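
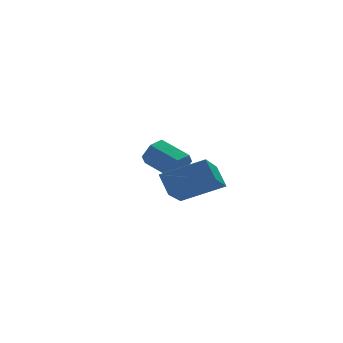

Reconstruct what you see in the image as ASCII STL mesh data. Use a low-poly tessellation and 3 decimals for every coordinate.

solid 
facet normal 0.466 -0.825 -0.321
outer loop
vertex 2.656 2.34 0.436
vertex 2.335 2.374 -0.116
vertex 2.899 2.669 -0.056
endloop
endfacet
facet normal 0.799 0.237 0.553
outer loop
vertex 2.656 2.34 0.436
vertex 2.899 2.669 -0.056
vertex 2.026 3.453 0.869
endloop
endfacet
facet normal 0.799 0.237 0.553
outer loop
vertex 2.026 3.453 0.869
vertex 2.899 2.669 -0.056
vertex 2.269 3.782 0.377
endloop
endfacet
facet normal -0.467 0.824 0.320
outer loop
vertex 2.026 3.453 0.869
vertex 2.269 3.782 0.377
vertex 1.705 3.486 0.316
endloop
endfacet
facet normal 0.466 -0.825 -0.321
outer loop
vertex 2.899 2.669 -0.056
vertex 2.335 2.374 -0.116
vertex 2.578 2.703 -0.609
endloop
endfacet
facet normal 0.729 0.564 -0.388
outer loop
vertex 2.899 2.669 -0.056
vertex 2.578 2.703 -0.609
vertex 2.269 3.782 0.377
endloop
endfacet
facet normal 0.728 0.564 -0.389
outer loop
vertex 2.269 3.782 0.377
vertex 2.578 2.703 -0.609
vertex 1.948 3.815 -0.176
endloop
endfacet
facet normal -0.467 0.824 0.320
outer loop
vertex 2.269 3.782 0.377
vertex 1.948 3.815 -0.176
vertex 1.705 3.486 0.316
endloop
endfacet
facet normal 0.467 -0.824 -0.320
outer loop
vertex 2.578 2.703 -0.609
vertex 2.335 2.374 -0.116
vertex 2.014 2.407 -0.669
endloop
endfacet
facet normal -0.071 0.327 -0.942
outer loop
vertex 2.578 2.703 -0.609
vertex 2.014 2.407 -0.669
vertex 1.948 3.815 -0.176
endloop
endfacet
facet normal -0.071 0.327 -0.942
outer loop
vertex 1.948 3.815 -0.176
vertex 2.014 2.407 -0.669
vertex 1.384 3.52 -0.236
endloop
endfacet
facet normal -0.466 0.825 0.321
outer loop
vertex 1.948 3.815 -0.176
vertex 1.384 3.52 -0.236
vertex 1.705 3.486 0.316
endloop
endfacet
facet normal 0.467 -0.824 -0.320
outer loop
vertex 2.014 2.407 -0.669
vertex 2.335 2.374 -0.116
vertex 1.771 2.078 -0.177
endloop
endfacet
facet normal -0.799 -0.237 -0.553
outer loop
vertex 2.014 2.407 -0.669
vertex 1.771 2.078 -0.177
vertex 1.384 3.52 -0.236
endloop
endfacet
facet normal -0.799 -0.237 -0.553
outer loop
vertex 1.384 3.52 -0.236
vertex 1.771 2.078 -0.177
vertex 1.141 3.191 0.256
endloop
endfacet
facet normal -0.466 0.825 0.321
outer loop
vertex 1.384 3.52 -0.236
vertex 1.141 3.191 0.256
vertex 1.705 3.486 0.316
endloop
endfacet
facet normal 0.467 -0.824 -0.320
outer loop
vertex 1.771 2.078 -0.177
vertex 2.335 2.374 -0.116
vertex 2.092 2.045 0.376
endloop
endfacet
facet normal -0.728 -0.564 0.389
outer loop
vertex 1.771 2.078 -0.177
vertex 2.092 2.045 0.376
vertex 1.141 3.191 0.256
endloop
endfacet
facet normal -0.729 -0.564 0.388
outer loop
vertex 1.141 3.191 0.256
vertex 2.092 2.045 0.376
vertex 1.462 3.157 0.809
endloop
endfacet
facet normal -0.466 0.825 0.321
outer loop
vertex 1.141 3.191 0.256
vertex 1.462 3.157 0.809
vertex 1.705 3.486 0.316
endloop
endfacet
facet normal 0.466 -0.825 -0.321
outer loop
vertex 2.092 2.045 0.376
vertex 2.335 2.374 -0.116
vertex 2.656 2.34 0.436
endloop
endfacet
facet normal 0.071 -0.327 0.942
outer loop
vertex 2.092 2.045 0.376
vertex 2.656 2.34 0.436
vertex 1.462 3.157 0.809
endloop
endfacet
facet normal 0.071 -0.326 0.943
outer loop
vertex 1.462 3.157 0.809
vertex 2.656 2.34 0.436
vertex 2.026 3.453 0.869
endloop
endfacet
facet normal -0.467 0.824 0.320
outer loop
vertex 1.462 3.157 0.809
vertex 2.026 3.453 0.869
vertex 1.705 3.486 0.316
endloop
endfacet
facet normal -0.491 -0.678 0.546
outer loop
vertex 1.686 -1.467 1.979
vertex 0.182 -0.937 1.284
vertex 1.786 -2.102 1.28
endloop
endfacet
facet normal 0.865 -0.304 0.400
outer loop
vertex 2.798 -0.703 0.156
vertex 1.686 -1.467 1.979
vertex 1.786 -2.102 1.28
endloop
endfacet
facet normal -0.492 -0.679 0.545
outer loop
vertex 1.786 -2.102 1.28
vertex 0.182 -0.937 1.284
vertex 0.281 -1.571 0.584
endloop
endfacet
facet normal 0.105 -0.668 -0.737
outer loop
vertex 0.281 -1.571 0.584
vertex 2.798 -0.703 0.156
vertex 1.786 -2.102 1.28
endloop
endfacet
facet normal -0.105 0.668 0.737
outer loop
vertex 1.686 -1.467 1.979
vertex 1.194 0.462 0.16
vertex 0.182 -0.937 1.284
endloop
endfacet
facet normal 0.864 -0.306 0.399
outer loop
vertex 2.699 -0.069 0.856
vertex 1.686 -1.467 1.979
vertex 2.798 -0.703 0.156
endloop
endfacet
facet normal -0.105 0.668 0.737
outer loop
vertex 2.699 -0.069 0.856
vertex 1.194 0.462 0.16
vertex 1.686 -1.467 1.979
endloop
endfacet
facet normal -0.865 0.305 -0.399
outer loop
vertex 0.182 -0.937 1.284
vertex 1.194 0.462 0.16
vertex 0.281 -1.571 0.584
endloop
endfacet
facet normal 0.105 -0.668 -0.737
outer loop
vertex 1.294 -0.173 -0.539
vertex 2.798 -0.703 0.156
vertex 0.281 -1.571 0.584
endloop
endfacet
facet normal -0.864 0.305 -0.400
outer loop
vertex 0.281 -1.571 0.584
vertex 1.194 0.462 0.16
vertex 1.294 -0.173 -0.539
endloop
endfacet
facet normal 0.491 0.679 -0.545
outer loop
vertex 1.294 -0.173 -0.539
vertex 2.699 -0.069 0.856
vertex 2.798 -0.703 0.156
endloop
endfacet
facet normal 0.492 0.678 -0.546
outer loop
vertex 1.194 0.462 0.16
vertex 2.699 -0.069 0.856
vertex 1.294 -0.173 -0.539
endloop
endfacet

endsolid


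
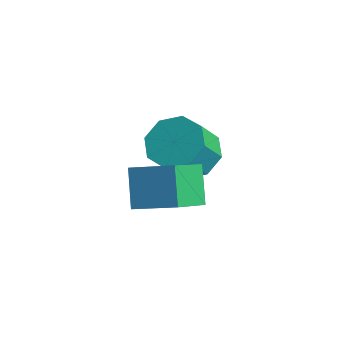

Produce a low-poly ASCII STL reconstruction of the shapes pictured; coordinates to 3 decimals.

solid 
facet normal -0.500 0.379 0.779
outer loop
vertex 0.66 -1.435 0.534
vertex 0.357 -0.117 -0.302
vertex -0.557 -2.027 0.041
endloop
endfacet
facet normal 0.190 -0.829 0.526
outer loop
vertex 0.123 -2.543 -1.018
vertex 0.66 -1.435 0.534
vertex -0.557 -2.027 0.041
endloop
endfacet
facet normal -0.499 0.379 0.779
outer loop
vertex -0.557 -2.027 0.041
vertex 0.357 -0.117 -0.302
vertex -0.86 -0.709 -0.794
endloop
endfacet
facet normal -0.845 -0.411 -0.342
outer loop
vertex -0.86 -0.709 -0.794
vertex 0.123 -2.543 -1.018
vertex -0.557 -2.027 0.041
endloop
endfacet
facet normal 0.845 0.411 0.342
outer loop
vertex 0.66 -1.435 0.534
vertex 1.037 -0.633 -1.361
vertex 0.357 -0.117 -0.302
endloop
endfacet
facet normal 0.191 -0.829 0.526
outer loop
vertex 1.34 -1.951 -0.526
vertex 0.66 -1.435 0.534
vertex 0.123 -2.543 -1.018
endloop
endfacet
facet normal 0.845 0.411 0.342
outer loop
vertex 1.34 -1.951 -0.526
vertex 1.037 -0.633 -1.361
vertex 0.66 -1.435 0.534
endloop
endfacet
facet normal -0.190 0.829 -0.526
outer loop
vertex 0.357 -0.117 -0.302
vertex 1.037 -0.633 -1.361
vertex -0.86 -0.709 -0.794
endloop
endfacet
facet normal -0.845 -0.411 -0.342
outer loop
vertex -0.18 -1.225 -1.854
vertex 0.123 -2.543 -1.018
vertex -0.86 -0.709 -0.794
endloop
endfacet
facet normal -0.190 0.829 -0.526
outer loop
vertex -0.86 -0.709 -0.794
vertex 1.037 -0.633 -1.361
vertex -0.18 -1.225 -1.854
endloop
endfacet
facet normal 0.499 -0.379 -0.779
outer loop
vertex -0.18 -1.225 -1.854
vertex 1.34 -1.951 -0.526
vertex 0.123 -2.543 -1.018
endloop
endfacet
facet normal 0.500 -0.379 -0.779
outer loop
vertex 1.037 -0.633 -1.361
vertex 1.34 -1.951 -0.526
vertex -0.18 -1.225 -1.854
endloop
endfacet
facet normal -0.135 0.626 -0.768
outer loop
vertex -0.819 1.235 -2.186
vertex -1.695 1.449 -1.857
vertex -0.814 1.805 -1.722
endloop
endfacet
facet normal 0.991 0.080 -0.110
outer loop
vertex -0.819 1.235 -2.186
vertex -0.814 1.805 -1.722
vertex -0.629 0.358 -1.112
endloop
endfacet
facet normal 0.991 0.081 -0.109
outer loop
vertex -0.629 0.358 -1.112
vertex -0.814 1.805 -1.722
vertex -0.624 0.927 -0.648
endloop
endfacet
facet normal 0.136 -0.627 0.767
outer loop
vertex -0.629 0.358 -1.112
vertex -0.624 0.927 -0.648
vertex -1.505 0.571 -0.783
endloop
endfacet
facet normal -0.136 0.627 -0.767
outer loop
vertex -0.814 1.805 -1.722
vertex -1.695 1.449 -1.857
vertex -1.325 2.166 -1.337
endloop
endfacet
facet normal 0.706 0.605 0.370
outer loop
vertex -0.814 1.805 -1.722
vertex -1.325 2.166 -1.337
vertex -0.624 0.927 -0.648
endloop
endfacet
facet normal 0.706 0.605 0.370
outer loop
vertex -0.624 0.927 -0.648
vertex -1.325 2.166 -1.337
vertex -1.135 1.288 -0.263
endloop
endfacet
facet normal 0.136 -0.627 0.767
outer loop
vertex -0.624 0.927 -0.648
vertex -1.135 1.288 -0.263
vertex -1.505 0.571 -0.783
endloop
endfacet
facet normal -0.136 0.627 -0.767
outer loop
vertex -1.325 2.166 -1.337
vertex -1.695 1.449 -1.857
vertex -2.053 2.107 -1.256
endloop
endfacet
facet normal 0.008 0.775 0.632
outer loop
vertex -1.325 2.166 -1.337
vertex -2.053 2.107 -1.256
vertex -1.135 1.288 -0.263
endloop
endfacet
facet normal 0.008 0.775 0.632
outer loop
vertex -1.135 1.288 -0.263
vertex -2.053 2.107 -1.256
vertex -1.863 1.229 -0.182
endloop
endfacet
facet normal 0.136 -0.627 0.767
outer loop
vertex -1.135 1.288 -0.263
vertex -1.863 1.229 -0.182
vertex -1.505 0.571 -0.783
endloop
endfacet
facet normal -0.136 0.627 -0.767
outer loop
vertex -2.053 2.107 -1.256
vertex -1.695 1.449 -1.857
vertex -2.571 1.662 -1.528
endloop
endfacet
facet normal -0.696 0.490 0.524
outer loop
vertex -2.053 2.107 -1.256
vertex -2.571 1.662 -1.528
vertex -1.863 1.229 -0.182
endloop
endfacet
facet normal -0.696 0.491 0.524
outer loop
vertex -1.863 1.229 -0.182
vertex -2.571 1.662 -1.528
vertex -2.381 0.785 -0.454
endloop
endfacet
facet normal 0.135 -0.627 0.767
outer loop
vertex -1.863 1.229 -0.182
vertex -2.381 0.785 -0.454
vertex -1.505 0.571 -0.783
endloop
endfacet
facet normal -0.136 0.627 -0.767
outer loop
vertex -2.571 1.662 -1.528
vertex -1.695 1.449 -1.857
vertex -2.576 1.093 -1.992
endloop
endfacet
facet normal -0.991 -0.081 0.109
outer loop
vertex -2.571 1.662 -1.528
vertex -2.576 1.093 -1.992
vertex -2.381 0.785 -0.454
endloop
endfacet
facet normal -0.991 -0.080 0.110
outer loop
vertex -2.381 0.785 -0.454
vertex -2.576 1.093 -1.992
vertex -2.386 0.215 -0.918
endloop
endfacet
facet normal 0.135 -0.626 0.768
outer loop
vertex -2.381 0.785 -0.454
vertex -2.386 0.215 -0.918
vertex -1.505 0.571 -0.783
endloop
endfacet
facet normal -0.136 0.627 -0.767
outer loop
vertex -2.576 1.093 -1.992
vertex -1.695 1.449 -1.857
vertex -2.065 0.732 -2.377
endloop
endfacet
facet normal -0.706 -0.605 -0.370
outer loop
vertex -2.576 1.093 -1.992
vertex -2.065 0.732 -2.377
vertex -2.386 0.215 -0.918
endloop
endfacet
facet normal -0.706 -0.605 -0.370
outer loop
vertex -2.386 0.215 -0.918
vertex -2.065 0.732 -2.377
vertex -1.875 -0.146 -1.303
endloop
endfacet
facet normal 0.136 -0.627 0.767
outer loop
vertex -2.386 0.215 -0.918
vertex -1.875 -0.146 -1.303
vertex -1.505 0.571 -0.783
endloop
endfacet
facet normal -0.136 0.627 -0.767
outer loop
vertex -2.065 0.732 -2.377
vertex -1.695 1.449 -1.857
vertex -1.337 0.791 -2.458
endloop
endfacet
facet normal -0.008 -0.775 -0.632
outer loop
vertex -2.065 0.732 -2.377
vertex -1.337 0.791 -2.458
vertex -1.875 -0.146 -1.303
endloop
endfacet
facet normal -0.008 -0.775 -0.632
outer loop
vertex -1.875 -0.146 -1.303
vertex -1.337 0.791 -2.458
vertex -1.147 -0.087 -1.384
endloop
endfacet
facet normal 0.136 -0.627 0.767
outer loop
vertex -1.875 -0.146 -1.303
vertex -1.147 -0.087 -1.384
vertex -1.505 0.571 -0.783
endloop
endfacet
facet normal -0.135 0.627 -0.767
outer loop
vertex -1.337 0.791 -2.458
vertex -1.695 1.449 -1.857
vertex -0.819 1.235 -2.186
endloop
endfacet
facet normal 0.696 -0.491 -0.524
outer loop
vertex -1.337 0.791 -2.458
vertex -0.819 1.235 -2.186
vertex -1.147 -0.087 -1.384
endloop
endfacet
facet normal 0.696 -0.491 -0.524
outer loop
vertex -1.147 -0.087 -1.384
vertex -0.819 1.235 -2.186
vertex -0.629 0.358 -1.112
endloop
endfacet
facet normal 0.136 -0.627 0.767
outer loop
vertex -1.147 -0.087 -1.384
vertex -0.629 0.358 -1.112
vertex -1.505 0.571 -0.783
endloop
endfacet

endsolid


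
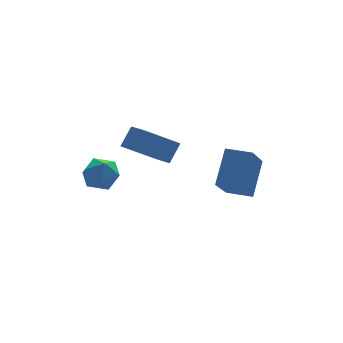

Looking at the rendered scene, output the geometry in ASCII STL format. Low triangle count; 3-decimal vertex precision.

solid 
facet normal -0.244 0.953 0.182
outer loop
vertex -3.628 1.132 2.003
vertex -4.452 0.92 2.008
vertex -4.002 0.897 2.731
endloop
endfacet
facet normal 0.394 0.796 0.459
outer loop
vertex -3.628 1.132 2.003
vertex -4.002 0.897 2.731
vertex -3.22 0.617 2.545
endloop
endfacet
facet normal 0.816 0.573 -0.070
outer loop
vertex -3.628 1.132 2.003
vertex -3.22 0.617 2.545
vertex -3.186 0.467 1.707
endloop
endfacet
facet normal 0.439 0.592 -0.676
outer loop
vertex -3.628 1.132 2.003
vertex -3.186 0.467 1.707
vertex -3.948 0.654 1.376
endloop
endfacet
facet normal -0.216 0.826 -0.520
outer loop
vertex -3.628 1.132 2.003
vertex -3.948 0.654 1.376
vertex -4.452 0.92 2.008
endloop
endfacet
facet normal 0.309 0.253 0.917
outer loop
vertex -3.22 0.617 2.545
vertex -4.002 0.897 2.731
vertex -3.792 0.086 2.884
endloop
endfacet
facet normal -0.724 0.507 0.467
outer loop
vertex -4.002 0.897 2.731
vertex -4.452 0.92 2.008
vertex -4.554 0.273 2.553
endloop
endfacet
facet normal -0.678 0.304 -0.669
outer loop
vertex -4.452 0.92 2.008
vertex -3.948 0.654 1.376
vertex -4.52 0.123 1.715
endloop
endfacet
facet normal 0.382 -0.075 -0.921
outer loop
vertex -3.948 0.654 1.376
vertex -3.186 0.467 1.707
vertex -3.738 -0.157 1.529
endloop
endfacet
facet normal 0.993 -0.106 0.059
outer loop
vertex -3.186 0.467 1.707
vertex -3.22 0.617 2.545
vertex -3.288 -0.18 2.252
endloop
endfacet
facet normal -0.439 -0.592 0.676
outer loop
vertex -4.112 -0.392 2.257
vertex -3.792 0.086 2.884
vertex -4.554 0.273 2.553
endloop
endfacet
facet normal -0.816 -0.573 0.070
outer loop
vertex -4.112 -0.392 2.257
vertex -4.554 0.273 2.553
vertex -4.52 0.123 1.715
endloop
endfacet
facet normal -0.394 -0.796 -0.459
outer loop
vertex -4.112 -0.392 2.257
vertex -4.52 0.123 1.715
vertex -3.738 -0.157 1.529
endloop
endfacet
facet normal 0.244 -0.953 -0.182
outer loop
vertex -4.112 -0.392 2.257
vertex -3.738 -0.157 1.529
vertex -3.288 -0.18 2.252
endloop
endfacet
facet normal 0.216 -0.826 0.520
outer loop
vertex -4.112 -0.392 2.257
vertex -3.288 -0.18 2.252
vertex -3.792 0.086 2.884
endloop
endfacet
facet normal -0.382 0.075 0.921
outer loop
vertex -4.554 0.273 2.553
vertex -3.792 0.086 2.884
vertex -4.002 0.897 2.731
endloop
endfacet
facet normal -0.993 0.106 -0.059
outer loop
vertex -4.52 0.123 1.715
vertex -4.554 0.273 2.553
vertex -4.452 0.92 2.008
endloop
endfacet
facet normal -0.309 -0.253 -0.917
outer loop
vertex -3.738 -0.157 1.529
vertex -4.52 0.123 1.715
vertex -3.948 0.654 1.376
endloop
endfacet
facet normal 0.724 -0.507 -0.467
outer loop
vertex -3.288 -0.18 2.252
vertex -3.738 -0.157 1.529
vertex -3.186 0.467 1.707
endloop
endfacet
facet normal 0.678 -0.304 0.669
outer loop
vertex -3.792 0.086 2.884
vertex -3.288 -0.18 2.252
vertex -3.22 0.617 2.545
endloop
endfacet
facet normal -0.828 0.053 0.558
outer loop
vertex -2.015 0.749 4.034
vertex -2.181 1.77 3.69
vertex -2.581 0.385 3.228
endloop
endfacet
facet normal 0.153 -0.936 0.316
outer loop
vertex -1.099 0.29 2.23
vertex -2.015 0.749 4.034
vertex -2.581 0.385 3.228
endloop
endfacet
facet normal -0.828 0.053 0.558
outer loop
vertex -2.581 0.385 3.228
vertex -2.181 1.77 3.69
vertex -2.747 1.406 2.885
endloop
endfacet
facet normal -0.539 -0.346 -0.768
outer loop
vertex -2.747 1.406 2.885
vertex -1.099 0.29 2.23
vertex -2.581 0.385 3.228
endloop
endfacet
facet normal 0.539 0.346 0.768
outer loop
vertex -2.015 0.749 4.034
vertex -0.699 1.675 2.692
vertex -2.181 1.77 3.69
endloop
endfacet
facet normal 0.153 -0.936 0.316
outer loop
vertex -0.533 0.654 3.035
vertex -2.015 0.749 4.034
vertex -1.099 0.29 2.23
endloop
endfacet
facet normal 0.540 0.346 0.768
outer loop
vertex -0.533 0.654 3.035
vertex -0.699 1.675 2.692
vertex -2.015 0.749 4.034
endloop
endfacet
facet normal -0.153 0.936 -0.316
outer loop
vertex -2.181 1.77 3.69
vertex -0.699 1.675 2.692
vertex -2.747 1.406 2.885
endloop
endfacet
facet normal -0.540 -0.346 -0.767
outer loop
vertex -1.265 1.311 1.886
vertex -1.099 0.29 2.23
vertex -2.747 1.406 2.885
endloop
endfacet
facet normal -0.153 0.936 -0.316
outer loop
vertex -2.747 1.406 2.885
vertex -0.699 1.675 2.692
vertex -1.265 1.311 1.886
endloop
endfacet
facet normal 0.828 -0.053 -0.558
outer loop
vertex -1.265 1.311 1.886
vertex -0.533 0.654 3.035
vertex -1.099 0.29 2.23
endloop
endfacet
facet normal 0.828 -0.053 -0.558
outer loop
vertex -0.699 1.675 2.692
vertex -0.533 0.654 3.035
vertex -1.265 1.311 1.886
endloop
endfacet
facet normal -0.411 -0.517 -0.751
outer loop
vertex 0.075 -4.604 3.455
vertex -0.776 -3.972 3.485
vertex 1.005 -3.283 2.036
endloop
endfacet
facet normal 0.803 -0.596 -0.029
outer loop
vertex 1.716 -2.388 3.335
vertex 0.075 -4.604 3.455
vertex 1.005 -3.283 2.036
endloop
endfacet
facet normal -0.410 -0.518 -0.751
outer loop
vertex 1.005 -3.283 2.036
vertex -0.776 -3.972 3.485
vertex 0.154 -2.652 2.066
endloop
endfacet
facet normal 0.432 0.614 -0.660
outer loop
vertex 0.154 -2.652 2.066
vertex 1.716 -2.388 3.335
vertex 1.005 -3.283 2.036
endloop
endfacet
facet normal -0.433 -0.614 0.660
outer loop
vertex 0.075 -4.604 3.455
vertex -0.065 -3.077 4.784
vertex -0.776 -3.972 3.485
endloop
endfacet
facet normal 0.803 -0.596 -0.028
outer loop
vertex 0.786 -3.708 4.754
vertex 0.075 -4.604 3.455
vertex 1.716 -2.388 3.335
endloop
endfacet
facet normal -0.432 -0.614 0.660
outer loop
vertex 0.786 -3.708 4.754
vertex -0.065 -3.077 4.784
vertex 0.075 -4.604 3.455
endloop
endfacet
facet normal -0.802 0.596 0.029
outer loop
vertex -0.776 -3.972 3.485
vertex -0.065 -3.077 4.784
vertex 0.154 -2.652 2.066
endloop
endfacet
facet normal 0.433 0.614 -0.660
outer loop
vertex 0.865 -1.756 3.365
vertex 1.716 -2.388 3.335
vertex 0.154 -2.652 2.066
endloop
endfacet
facet normal -0.803 0.596 0.028
outer loop
vertex 0.154 -2.652 2.066
vertex -0.065 -3.077 4.784
vertex 0.865 -1.756 3.365
endloop
endfacet
facet normal 0.411 0.518 0.751
outer loop
vertex 0.865 -1.756 3.365
vertex 0.786 -3.708 4.754
vertex 1.716 -2.388 3.335
endloop
endfacet
facet normal 0.410 0.518 0.751
outer loop
vertex -0.065 -3.077 4.784
vertex 0.786 -3.708 4.754
vertex 0.865 -1.756 3.365
endloop
endfacet

endsolid


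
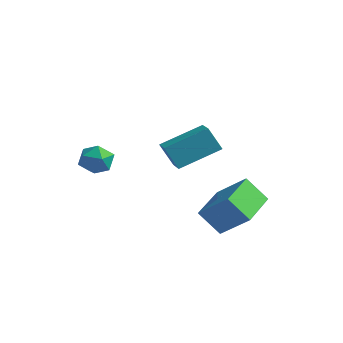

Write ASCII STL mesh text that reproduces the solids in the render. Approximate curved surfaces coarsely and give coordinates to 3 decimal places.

solid 
facet normal -0.414 0.881 -0.227
outer loop
vertex -3.078 1.118 1.204
vertex -3.853 0.775 1.287
vertex -3.47 1.129 1.961
endloop
endfacet
facet normal 0.215 0.972 0.097
outer loop
vertex -3.078 1.118 1.204
vertex -3.47 1.129 1.961
vertex -2.638 0.95 1.914
endloop
endfacet
facet normal 0.712 0.639 -0.290
outer loop
vertex -3.078 1.118 1.204
vertex -2.638 0.95 1.914
vertex -2.508 0.486 1.212
endloop
endfacet
facet normal 0.391 0.342 -0.854
outer loop
vertex -3.078 1.118 1.204
vertex -2.508 0.486 1.212
vertex -3.258 0.378 0.825
endloop
endfacet
facet normal -0.305 0.492 -0.815
outer loop
vertex -3.078 1.118 1.204
vertex -3.258 0.378 0.825
vertex -3.853 0.775 1.287
endloop
endfacet
facet normal 0.182 0.652 0.736
outer loop
vertex -2.638 0.95 1.914
vertex -3.47 1.129 1.961
vertex -3.142 0.502 2.435
endloop
endfacet
facet normal -0.837 0.505 0.210
outer loop
vertex -3.47 1.129 1.961
vertex -3.853 0.775 1.287
vertex -3.892 0.394 2.048
endloop
endfacet
facet normal -0.658 -0.123 -0.743
outer loop
vertex -3.853 0.775 1.287
vertex -3.258 0.378 0.825
vertex -3.762 -0.07 1.346
endloop
endfacet
facet normal 0.468 -0.364 -0.805
outer loop
vertex -3.258 0.378 0.825
vertex -2.508 0.486 1.212
vertex -2.93 -0.249 1.299
endloop
endfacet
facet normal 0.988 0.114 0.108
outer loop
vertex -2.508 0.486 1.212
vertex -2.638 0.95 1.914
vertex -2.547 0.105 1.973
endloop
endfacet
facet normal -0.391 -0.342 0.854
outer loop
vertex -3.322 -0.238 2.056
vertex -3.142 0.502 2.435
vertex -3.892 0.394 2.048
endloop
endfacet
facet normal -0.712 -0.639 0.290
outer loop
vertex -3.322 -0.238 2.056
vertex -3.892 0.394 2.048
vertex -3.762 -0.07 1.346
endloop
endfacet
facet normal -0.215 -0.972 -0.097
outer loop
vertex -3.322 -0.238 2.056
vertex -3.762 -0.07 1.346
vertex -2.93 -0.249 1.299
endloop
endfacet
facet normal 0.414 -0.881 0.227
outer loop
vertex -3.322 -0.238 2.056
vertex -2.93 -0.249 1.299
vertex -2.547 0.105 1.973
endloop
endfacet
facet normal 0.305 -0.492 0.815
outer loop
vertex -3.322 -0.238 2.056
vertex -2.547 0.105 1.973
vertex -3.142 0.502 2.435
endloop
endfacet
facet normal -0.468 0.364 0.805
outer loop
vertex -3.892 0.394 2.048
vertex -3.142 0.502 2.435
vertex -3.47 1.129 1.961
endloop
endfacet
facet normal -0.988 -0.114 -0.108
outer loop
vertex -3.762 -0.07 1.346
vertex -3.892 0.394 2.048
vertex -3.853 0.775 1.287
endloop
endfacet
facet normal -0.182 -0.652 -0.736
outer loop
vertex -2.93 -0.249 1.299
vertex -3.762 -0.07 1.346
vertex -3.258 0.378 0.825
endloop
endfacet
facet normal 0.837 -0.505 -0.210
outer loop
vertex -2.547 0.105 1.973
vertex -2.93 -0.249 1.299
vertex -2.508 0.486 1.212
endloop
endfacet
facet normal 0.658 0.123 0.743
outer loop
vertex -3.142 0.502 2.435
vertex -2.547 0.105 1.973
vertex -2.638 0.95 1.914
endloop
endfacet
facet normal -0.782 0.579 -0.231
outer loop
vertex 0.441 0.287 3.675
vertex 1.363 1.866 4.508
vertex 0.955 0.553 2.601
endloop
endfacet
facet normal -0.459 -0.786 -0.414
outer loop
vertex 1.737 -0.026 2.832
vertex 0.441 0.287 3.675
vertex 0.955 0.553 2.601
endloop
endfacet
facet normal -0.782 0.579 -0.231
outer loop
vertex 0.955 0.553 2.601
vertex 1.363 1.866 4.508
vertex 1.877 2.132 3.434
endloop
endfacet
facet normal 0.422 0.218 -0.880
outer loop
vertex 1.877 2.132 3.434
vertex 1.737 -0.026 2.832
vertex 0.955 0.553 2.601
endloop
endfacet
facet normal -0.422 -0.218 0.880
outer loop
vertex 0.441 0.287 3.675
vertex 2.145 1.287 4.739
vertex 1.363 1.866 4.508
endloop
endfacet
facet normal -0.459 -0.786 -0.414
outer loop
vertex 1.223 -0.292 3.906
vertex 0.441 0.287 3.675
vertex 1.737 -0.026 2.832
endloop
endfacet
facet normal -0.422 -0.218 0.880
outer loop
vertex 1.223 -0.292 3.906
vertex 2.145 1.287 4.739
vertex 0.441 0.287 3.675
endloop
endfacet
facet normal 0.459 0.786 0.414
outer loop
vertex 1.363 1.866 4.508
vertex 2.145 1.287 4.739
vertex 1.877 2.132 3.434
endloop
endfacet
facet normal 0.422 0.218 -0.880
outer loop
vertex 2.659 1.553 3.665
vertex 1.737 -0.026 2.832
vertex 1.877 2.132 3.434
endloop
endfacet
facet normal 0.459 0.786 0.414
outer loop
vertex 1.877 2.132 3.434
vertex 2.145 1.287 4.739
vertex 2.659 1.553 3.665
endloop
endfacet
facet normal 0.782 -0.579 0.231
outer loop
vertex 2.659 1.553 3.665
vertex 1.223 -0.292 3.906
vertex 1.737 -0.026 2.832
endloop
endfacet
facet normal 0.782 -0.579 0.231
outer loop
vertex 2.145 1.287 4.739
vertex 1.223 -0.292 3.906
vertex 2.659 1.553 3.665
endloop
endfacet
facet normal -0.744 -0.162 -0.649
outer loop
vertex 0.856 2.205 -0.857
vertex 0.215 4.202 -0.62
vertex 1.714 2.609 -1.941
endloop
endfacet
facet normal 0.303 -0.946 -0.112
outer loop
vertex 3.045 2.898 -0.78
vertex 0.856 2.205 -0.857
vertex 1.714 2.609 -1.941
endloop
endfacet
facet normal -0.744 -0.162 -0.649
outer loop
vertex 1.714 2.609 -1.941
vertex 0.215 4.202 -0.62
vertex 1.073 4.605 -1.704
endloop
endfacet
facet normal 0.596 0.281 -0.753
outer loop
vertex 1.073 4.605 -1.704
vertex 3.045 2.898 -0.78
vertex 1.714 2.609 -1.941
endloop
endfacet
facet normal -0.596 -0.281 0.753
outer loop
vertex 0.856 2.205 -0.857
vertex 1.546 4.491 0.541
vertex 0.215 4.202 -0.62
endloop
endfacet
facet normal 0.303 -0.946 -0.112
outer loop
vertex 2.187 2.495 0.304
vertex 0.856 2.205 -0.857
vertex 3.045 2.898 -0.78
endloop
endfacet
facet normal -0.595 -0.281 0.753
outer loop
vertex 2.187 2.495 0.304
vertex 1.546 4.491 0.541
vertex 0.856 2.205 -0.857
endloop
endfacet
facet normal -0.303 0.946 0.112
outer loop
vertex 0.215 4.202 -0.62
vertex 1.546 4.491 0.541
vertex 1.073 4.605 -1.704
endloop
endfacet
facet normal 0.596 0.280 -0.753
outer loop
vertex 2.404 4.895 -0.543
vertex 3.045 2.898 -0.78
vertex 1.073 4.605 -1.704
endloop
endfacet
facet normal -0.304 0.946 0.112
outer loop
vertex 1.073 4.605 -1.704
vertex 1.546 4.491 0.541
vertex 2.404 4.895 -0.543
endloop
endfacet
facet normal 0.744 0.162 0.649
outer loop
vertex 2.404 4.895 -0.543
vertex 2.187 2.495 0.304
vertex 3.045 2.898 -0.78
endloop
endfacet
facet normal 0.744 0.162 0.649
outer loop
vertex 1.546 4.491 0.541
vertex 2.187 2.495 0.304
vertex 2.404 4.895 -0.543
endloop
endfacet

endsolid


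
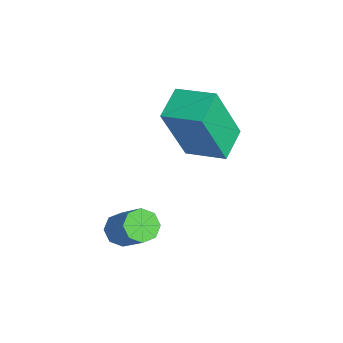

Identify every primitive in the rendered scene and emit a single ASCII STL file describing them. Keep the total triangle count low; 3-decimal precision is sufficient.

solid 
facet normal -0.702 -0.680 -0.211
outer loop
vertex -2.727 0.763 1.045
vertex -3.477 1.437 1.37
vertex -2.88 1.513 -0.867
endloop
endfacet
facet normal 0.708 -0.636 -0.306
outer loop
vertex -2.023 2.343 -0.61
vertex -2.727 0.763 1.045
vertex -2.88 1.513 -0.867
endloop
endfacet
facet normal -0.703 -0.679 -0.211
outer loop
vertex -2.88 1.513 -0.867
vertex -3.477 1.437 1.37
vertex -3.63 2.188 -0.542
endloop
endfacet
facet normal -0.074 0.364 -0.928
outer loop
vertex -3.63 2.188 -0.542
vertex -2.023 2.343 -0.61
vertex -2.88 1.513 -0.867
endloop
endfacet
facet normal 0.075 -0.364 0.928
outer loop
vertex -2.727 0.763 1.045
vertex -2.62 2.267 1.627
vertex -3.477 1.437 1.37
endloop
endfacet
facet normal 0.708 -0.637 -0.307
outer loop
vertex -1.87 1.592 1.302
vertex -2.727 0.763 1.045
vertex -2.023 2.343 -0.61
endloop
endfacet
facet normal 0.074 -0.364 0.928
outer loop
vertex -1.87 1.592 1.302
vertex -2.62 2.267 1.627
vertex -2.727 0.763 1.045
endloop
endfacet
facet normal -0.708 0.636 0.307
outer loop
vertex -3.477 1.437 1.37
vertex -2.62 2.267 1.627
vertex -3.63 2.188 -0.542
endloop
endfacet
facet normal -0.074 0.365 -0.928
outer loop
vertex -2.773 3.017 -0.285
vertex -2.023 2.343 -0.61
vertex -3.63 2.188 -0.542
endloop
endfacet
facet normal -0.708 0.637 0.306
outer loop
vertex -3.63 2.188 -0.542
vertex -2.62 2.267 1.627
vertex -2.773 3.017 -0.285
endloop
endfacet
facet normal 0.702 0.680 0.211
outer loop
vertex -2.773 3.017 -0.285
vertex -1.87 1.592 1.302
vertex -2.023 2.343 -0.61
endloop
endfacet
facet normal 0.703 0.680 0.210
outer loop
vertex -2.62 2.267 1.627
vertex -1.87 1.592 1.302
vertex -2.773 3.017 -0.285
endloop
endfacet
facet normal -0.677 -0.189 -0.711
outer loop
vertex -0.748 -0.92 -2.135
vertex -1.123 -0.814 -1.806
vertex -0.848 -0.543 -2.14
endloop
endfacet
facet normal 0.691 0.174 -0.702
outer loop
vertex -0.748 -0.92 -2.135
vertex -0.848 -0.543 -2.14
vertex 0.138 -0.672 -1.202
endloop
endfacet
facet normal 0.691 0.174 -0.702
outer loop
vertex 0.138 -0.672 -1.202
vertex -0.848 -0.543 -2.14
vertex 0.038 -0.295 -1.207
endloop
endfacet
facet normal 0.676 0.189 0.712
outer loop
vertex 0.138 -0.672 -1.202
vertex 0.038 -0.295 -1.207
vertex -0.237 -0.566 -0.874
endloop
endfacet
facet normal -0.677 -0.190 -0.711
outer loop
vertex -0.848 -0.543 -2.14
vertex -1.123 -0.814 -1.806
vertex -1.11 -0.324 -1.949
endloop
endfacet
facet normal 0.306 0.807 -0.505
outer loop
vertex -0.848 -0.543 -2.14
vertex -1.11 -0.324 -1.949
vertex 0.038 -0.295 -1.207
endloop
endfacet
facet normal 0.306 0.807 -0.505
outer loop
vertex 0.038 -0.295 -1.207
vertex -1.11 -0.324 -1.949
vertex -0.223 -0.077 -1.017
endloop
endfacet
facet normal 0.676 0.189 0.712
outer loop
vertex 0.038 -0.295 -1.207
vertex -0.223 -0.077 -1.017
vertex -0.237 -0.566 -0.874
endloop
endfacet
facet normal -0.676 -0.190 -0.712
outer loop
vertex -1.11 -0.324 -1.949
vertex -1.123 -0.814 -1.806
vertex -1.379 -0.393 -1.675
endloop
endfacet
facet normal -0.258 0.966 -0.010
outer loop
vertex -1.11 -0.324 -1.949
vertex -1.379 -0.393 -1.675
vertex -0.223 -0.077 -1.017
endloop
endfacet
facet normal -0.257 0.966 -0.013
outer loop
vertex -0.223 -0.077 -1.017
vertex -1.379 -0.393 -1.675
vertex -0.493 -0.145 -0.743
endloop
endfacet
facet normal 0.676 0.189 0.713
outer loop
vertex -0.223 -0.077 -1.017
vertex -0.493 -0.145 -0.743
vertex -0.237 -0.566 -0.874
endloop
endfacet
facet normal -0.676 -0.190 -0.712
outer loop
vertex -1.379 -0.393 -1.675
vertex -1.123 -0.814 -1.806
vertex -1.498 -0.708 -1.478
endloop
endfacet
facet normal -0.670 0.559 0.488
outer loop
vertex -1.379 -0.393 -1.675
vertex -1.498 -0.708 -1.478
vertex -0.493 -0.145 -0.743
endloop
endfacet
facet normal -0.670 0.560 0.488
outer loop
vertex -0.493 -0.145 -0.743
vertex -1.498 -0.708 -1.478
vertex -0.612 -0.46 -0.545
endloop
endfacet
facet normal 0.677 0.191 0.711
outer loop
vertex -0.493 -0.145 -0.743
vertex -0.612 -0.46 -0.545
vertex -0.237 -0.566 -0.874
endloop
endfacet
facet normal -0.676 -0.189 -0.712
outer loop
vertex -1.498 -0.708 -1.478
vertex -1.123 -0.814 -1.806
vertex -1.398 -1.085 -1.473
endloop
endfacet
facet normal -0.691 -0.174 0.702
outer loop
vertex -1.498 -0.708 -1.478
vertex -1.398 -1.085 -1.473
vertex -0.612 -0.46 -0.545
endloop
endfacet
facet normal -0.691 -0.174 0.702
outer loop
vertex -0.612 -0.46 -0.545
vertex -1.398 -1.085 -1.473
vertex -0.512 -0.837 -0.54
endloop
endfacet
facet normal 0.677 0.189 0.711
outer loop
vertex -0.612 -0.46 -0.545
vertex -0.512 -0.837 -0.54
vertex -0.237 -0.566 -0.874
endloop
endfacet
facet normal -0.676 -0.189 -0.712
outer loop
vertex -1.398 -1.085 -1.473
vertex -1.123 -0.814 -1.806
vertex -1.137 -1.303 -1.663
endloop
endfacet
facet normal -0.306 -0.807 0.505
outer loop
vertex -1.398 -1.085 -1.473
vertex -1.137 -1.303 -1.663
vertex -0.512 -0.837 -0.54
endloop
endfacet
facet normal -0.306 -0.807 0.505
outer loop
vertex -0.512 -0.837 -0.54
vertex -1.137 -1.303 -1.663
vertex -0.25 -1.056 -0.731
endloop
endfacet
facet normal 0.677 0.190 0.711
outer loop
vertex -0.512 -0.837 -0.54
vertex -0.25 -1.056 -0.731
vertex -0.237 -0.566 -0.874
endloop
endfacet
facet normal -0.676 -0.189 -0.713
outer loop
vertex -1.137 -1.303 -1.663
vertex -1.123 -0.814 -1.806
vertex -0.867 -1.235 -1.937
endloop
endfacet
facet normal 0.256 -0.967 0.012
outer loop
vertex -1.137 -1.303 -1.663
vertex -0.867 -1.235 -1.937
vertex -0.25 -1.056 -0.731
endloop
endfacet
facet normal 0.259 -0.966 0.011
outer loop
vertex -0.25 -1.056 -0.731
vertex -0.867 -1.235 -1.937
vertex 0.019 -0.987 -1.005
endloop
endfacet
facet normal 0.676 0.190 0.712
outer loop
vertex -0.25 -1.056 -0.731
vertex 0.019 -0.987 -1.005
vertex -0.237 -0.566 -0.874
endloop
endfacet
facet normal -0.677 -0.191 -0.711
outer loop
vertex -0.867 -1.235 -1.937
vertex -1.123 -0.814 -1.806
vertex -0.748 -0.92 -2.135
endloop
endfacet
facet normal 0.670 -0.560 -0.488
outer loop
vertex -0.867 -1.235 -1.937
vertex -0.748 -0.92 -2.135
vertex 0.019 -0.987 -1.005
endloop
endfacet
facet normal 0.670 -0.559 -0.488
outer loop
vertex 0.019 -0.987 -1.005
vertex -0.748 -0.92 -2.135
vertex 0.138 -0.672 -1.202
endloop
endfacet
facet normal 0.676 0.190 0.712
outer loop
vertex 0.019 -0.987 -1.005
vertex 0.138 -0.672 -1.202
vertex -0.237 -0.566 -0.874
endloop
endfacet

endsolid


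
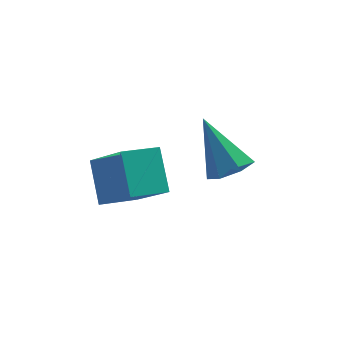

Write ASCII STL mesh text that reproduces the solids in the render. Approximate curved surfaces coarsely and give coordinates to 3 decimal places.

solid 
facet normal 0.337 -0.522 -0.784
outer loop
vertex 1.846 3.257 -0.474
vertex 1.218 2.847 -0.471
vertex 1.356 3.486 -0.837
endloop
endfacet
facet normal 0.420 0.907 0.006
outer loop
vertex 1.846 3.257 -0.474
vertex 1.356 3.486 -0.837
vertex 0.582 3.833 1.011
endloop
endfacet
facet normal 0.337 -0.522 -0.784
outer loop
vertex 1.356 3.486 -0.837
vertex 1.218 2.847 -0.471
vertex 0.763 3.234 -0.924
endloop
endfacet
facet normal -0.334 0.891 -0.307
outer loop
vertex 1.356 3.486 -0.837
vertex 0.763 3.234 -0.924
vertex 0.582 3.833 1.011
endloop
endfacet
facet normal 0.336 -0.522 -0.784
outer loop
vertex 0.763 3.234 -0.924
vertex 1.218 2.847 -0.471
vertex 0.512 2.69 -0.669
endloop
endfacet
facet normal -0.922 0.336 -0.190
outer loop
vertex 0.763 3.234 -0.924
vertex 0.512 2.69 -0.669
vertex 0.582 3.833 1.011
endloop
endfacet
facet normal 0.336 -0.522 -0.784
outer loop
vertex 0.512 2.69 -0.669
vertex 1.218 2.847 -0.471
vertex 0.793 2.264 -0.265
endloop
endfacet
facet normal -0.901 -0.340 0.269
outer loop
vertex 0.512 2.69 -0.669
vertex 0.793 2.264 -0.265
vertex 0.582 3.833 1.011
endloop
endfacet
facet normal 0.336 -0.522 -0.784
outer loop
vertex 0.793 2.264 -0.265
vertex 1.218 2.847 -0.471
vertex 1.394 2.277 -0.016
endloop
endfacet
facet normal -0.286 -0.627 0.724
outer loop
vertex 0.793 2.264 -0.265
vertex 1.394 2.277 -0.016
vertex 0.582 3.833 1.011
endloop
endfacet
facet normal 0.337 -0.522 -0.784
outer loop
vertex 1.394 2.277 -0.016
vertex 1.218 2.847 -0.471
vertex 1.862 2.719 -0.109
endloop
endfacet
facet normal 0.459 -0.310 0.833
outer loop
vertex 1.394 2.277 -0.016
vertex 1.862 2.719 -0.109
vertex 0.582 3.833 1.011
endloop
endfacet
facet normal 0.337 -0.522 -0.784
outer loop
vertex 1.862 2.719 -0.109
vertex 1.218 2.847 -0.471
vertex 1.846 3.257 -0.474
endloop
endfacet
facet normal 0.773 0.372 0.514
outer loop
vertex 1.862 2.719 -0.109
vertex 1.846 3.257 -0.474
vertex 0.582 3.833 1.011
endloop
endfacet
facet normal -0.919 -0.298 0.259
outer loop
vertex -1.895 0.683 0.942
vertex -1.987 1.777 1.874
vertex -2.627 1.769 -0.406
endloop
endfacet
facet normal 0.064 -0.760 -0.647
outer loop
vertex -1.533 2.123 -0.714
vertex -1.895 0.683 0.942
vertex -2.627 1.769 -0.406
endloop
endfacet
facet normal -0.919 -0.297 0.259
outer loop
vertex -2.627 1.769 -0.406
vertex -1.987 1.777 1.874
vertex -2.718 2.864 0.526
endloop
endfacet
facet normal -0.389 0.578 -0.717
outer loop
vertex -2.718 2.864 0.526
vertex -1.533 2.123 -0.714
vertex -2.627 1.769 -0.406
endloop
endfacet
facet normal 0.389 -0.578 0.717
outer loop
vertex -1.895 0.683 0.942
vertex -0.893 2.131 1.566
vertex -1.987 1.777 1.874
endloop
endfacet
facet normal 0.063 -0.760 -0.647
outer loop
vertex -0.802 1.036 0.634
vertex -1.895 0.683 0.942
vertex -1.533 2.123 -0.714
endloop
endfacet
facet normal 0.389 -0.578 0.717
outer loop
vertex -0.802 1.036 0.634
vertex -0.893 2.131 1.566
vertex -1.895 0.683 0.942
endloop
endfacet
facet normal -0.064 0.760 0.647
outer loop
vertex -1.987 1.777 1.874
vertex -0.893 2.131 1.566
vertex -2.718 2.864 0.526
endloop
endfacet
facet normal -0.389 0.578 -0.717
outer loop
vertex -1.625 3.217 0.218
vertex -1.533 2.123 -0.714
vertex -2.718 2.864 0.526
endloop
endfacet
facet normal -0.063 0.760 0.647
outer loop
vertex -2.718 2.864 0.526
vertex -0.893 2.131 1.566
vertex -1.625 3.217 0.218
endloop
endfacet
facet normal 0.919 0.298 -0.258
outer loop
vertex -1.625 3.217 0.218
vertex -0.802 1.036 0.634
vertex -1.533 2.123 -0.714
endloop
endfacet
facet normal 0.919 0.297 -0.260
outer loop
vertex -0.893 2.131 1.566
vertex -0.802 1.036 0.634
vertex -1.625 3.217 0.218
endloop
endfacet

endsolid


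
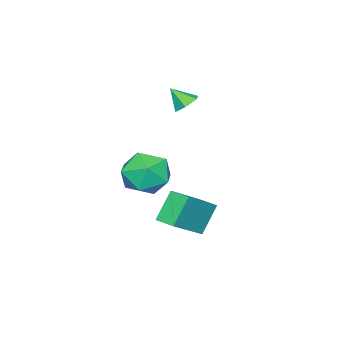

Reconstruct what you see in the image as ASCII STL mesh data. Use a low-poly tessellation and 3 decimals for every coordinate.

solid 
facet normal -0.574 0.066 0.816
outer loop
vertex -0.323 -1.054 -2.279
vertex -0.2 -0.092 -2.27
vertex -2.038 -0.823 -3.504
endloop
endfacet
facet normal -0.127 -0.992 -0.009
outer loop
vertex -1.12 -0.928 -4.81
vertex -0.323 -1.054 -2.279
vertex -2.038 -0.823 -3.504
endloop
endfacet
facet normal -0.574 0.066 0.816
outer loop
vertex -2.038 -0.823 -3.504
vertex -0.2 -0.092 -2.27
vertex -1.915 0.139 -3.495
endloop
endfacet
facet normal -0.809 0.109 -0.577
outer loop
vertex -1.915 0.139 -3.495
vertex -1.12 -0.928 -4.81
vertex -2.038 -0.823 -3.504
endloop
endfacet
facet normal 0.809 -0.109 0.577
outer loop
vertex -0.323 -1.054 -2.279
vertex 0.718 -0.197 -3.576
vertex -0.2 -0.092 -2.27
endloop
endfacet
facet normal -0.127 -0.992 -0.009
outer loop
vertex 0.595 -1.159 -3.585
vertex -0.323 -1.054 -2.279
vertex -1.12 -0.928 -4.81
endloop
endfacet
facet normal 0.809 -0.109 0.577
outer loop
vertex 0.595 -1.159 -3.585
vertex 0.718 -0.197 -3.576
vertex -0.323 -1.054 -2.279
endloop
endfacet
facet normal 0.127 0.992 0.009
outer loop
vertex -0.2 -0.092 -2.27
vertex 0.718 -0.197 -3.576
vertex -1.915 0.139 -3.495
endloop
endfacet
facet normal -0.809 0.109 -0.577
outer loop
vertex -0.997 0.034 -4.801
vertex -1.12 -0.928 -4.81
vertex -1.915 0.139 -3.495
endloop
endfacet
facet normal 0.127 0.992 0.009
outer loop
vertex -1.915 0.139 -3.495
vertex 0.718 -0.197 -3.576
vertex -0.997 0.034 -4.801
endloop
endfacet
facet normal 0.574 -0.066 -0.816
outer loop
vertex -0.997 0.034 -4.801
vertex 0.595 -1.159 -3.585
vertex -1.12 -0.928 -4.81
endloop
endfacet
facet normal 0.574 -0.066 -0.816
outer loop
vertex 0.718 -0.197 -3.576
vertex 0.595 -1.159 -3.585
vertex -0.997 0.034 -4.801
endloop
endfacet
facet normal -0.186 0.643 -0.743
outer loop
vertex -2.607 -2.431 0.954
vertex -3.17 -2.253 1.249
vertex -2.61 -1.932 1.387
endloop
endfacet
facet normal 0.955 -0.191 0.226
outer loop
vertex -2.607 -2.431 0.954
vertex -2.61 -1.932 1.387
vertex -2.97 -2.947 2.051
endloop
endfacet
facet normal -0.185 0.643 -0.744
outer loop
vertex -2.61 -1.932 1.387
vertex -3.17 -2.253 1.249
vertex -3.173 -1.754 1.681
endloop
endfacet
facet normal 0.517 0.333 0.789
outer loop
vertex -2.61 -1.932 1.387
vertex -3.173 -1.754 1.681
vertex -2.97 -2.947 2.051
endloop
endfacet
facet normal -0.185 0.643 -0.744
outer loop
vertex -3.173 -1.754 1.681
vertex -3.17 -2.253 1.249
vertex -3.733 -2.075 1.543
endloop
endfacet
facet normal -0.352 0.222 0.909
outer loop
vertex -3.173 -1.754 1.681
vertex -3.733 -2.075 1.543
vertex -2.97 -2.947 2.051
endloop
endfacet
facet normal -0.185 0.643 -0.744
outer loop
vertex -3.733 -2.075 1.543
vertex -3.17 -2.253 1.249
vertex -3.73 -2.574 1.111
endloop
endfacet
facet normal -0.782 -0.411 0.469
outer loop
vertex -3.733 -2.075 1.543
vertex -3.73 -2.574 1.111
vertex -2.97 -2.947 2.051
endloop
endfacet
facet normal -0.186 0.643 -0.743
outer loop
vertex -3.73 -2.574 1.111
vertex -3.17 -2.253 1.249
vertex -3.167 -2.752 0.816
endloop
endfacet
facet normal -0.344 -0.934 -0.093
outer loop
vertex -3.73 -2.574 1.111
vertex -3.167 -2.752 0.816
vertex -2.97 -2.947 2.051
endloop
endfacet
facet normal -0.186 0.643 -0.743
outer loop
vertex -3.167 -2.752 0.816
vertex -3.17 -2.253 1.249
vertex -2.607 -2.431 0.954
endloop
endfacet
facet normal 0.525 -0.824 -0.214
outer loop
vertex -3.167 -2.752 0.816
vertex -2.607 -2.431 0.954
vertex -2.97 -2.947 2.051
endloop
endfacet
facet normal 0.052 0.299 0.953
outer loop
vertex -0.177 -1.166 -0.404
vertex 0.372 -2.202 -0.109
vertex 1.028 -1.244 -0.445
endloop
endfacet
facet normal 0.073 0.857 0.510
outer loop
vertex -0.177 -1.166 -0.404
vertex 1.028 -1.244 -0.445
vertex 0.429 -0.67 -1.325
endloop
endfacet
facet normal -0.520 0.847 0.114
outer loop
vertex -0.177 -1.166 -0.404
vertex 0.429 -0.67 -1.325
vertex -0.598 -1.273 -1.532
endloop
endfacet
facet normal -0.908 0.281 0.312
outer loop
vertex -0.177 -1.166 -0.404
vertex -0.598 -1.273 -1.532
vertex -0.633 -2.22 -0.781
endloop
endfacet
facet normal -0.554 -0.057 0.830
outer loop
vertex -0.177 -1.166 -0.404
vertex -0.633 -2.22 -0.781
vertex 0.372 -2.202 -0.109
endloop
endfacet
facet normal 0.632 0.772 0.074
outer loop
vertex 0.429 -0.67 -1.325
vertex 1.028 -1.244 -0.445
vertex 1.353 -1.4 -1.599
endloop
endfacet
facet normal 0.598 -0.132 0.791
outer loop
vertex 1.028 -1.244 -0.445
vertex 0.372 -2.202 -0.109
vertex 1.318 -2.347 -0.848
endloop
endfacet
facet normal -0.384 -0.708 0.593
outer loop
vertex 0.372 -2.202 -0.109
vertex -0.633 -2.22 -0.781
vertex 0.291 -2.95 -1.055
endloop
endfacet
facet normal -0.955 -0.161 -0.247
outer loop
vertex -0.633 -2.22 -0.781
vertex -0.598 -1.273 -1.532
vertex -0.308 -2.376 -1.935
endloop
endfacet
facet normal -0.328 0.754 -0.568
outer loop
vertex -0.598 -1.273 -1.532
vertex 0.429 -0.67 -1.325
vertex 0.348 -1.418 -2.271
endloop
endfacet
facet normal 0.908 -0.281 -0.312
outer loop
vertex 0.897 -2.454 -1.976
vertex 1.353 -1.4 -1.599
vertex 1.318 -2.347 -0.848
endloop
endfacet
facet normal 0.520 -0.847 -0.114
outer loop
vertex 0.897 -2.454 -1.976
vertex 1.318 -2.347 -0.848
vertex 0.291 -2.95 -1.055
endloop
endfacet
facet normal -0.073 -0.857 -0.510
outer loop
vertex 0.897 -2.454 -1.976
vertex 0.291 -2.95 -1.055
vertex -0.308 -2.376 -1.935
endloop
endfacet
facet normal -0.052 -0.299 -0.953
outer loop
vertex 0.897 -2.454 -1.976
vertex -0.308 -2.376 -1.935
vertex 0.348 -1.418 -2.271
endloop
endfacet
facet normal 0.554 0.057 -0.830
outer loop
vertex 0.897 -2.454 -1.976
vertex 0.348 -1.418 -2.271
vertex 1.353 -1.4 -1.599
endloop
endfacet
facet normal 0.955 0.161 0.247
outer loop
vertex 1.318 -2.347 -0.848
vertex 1.353 -1.4 -1.599
vertex 1.028 -1.244 -0.445
endloop
endfacet
facet normal 0.328 -0.754 0.568
outer loop
vertex 0.291 -2.95 -1.055
vertex 1.318 -2.347 -0.848
vertex 0.372 -2.202 -0.109
endloop
endfacet
facet normal -0.632 -0.772 -0.074
outer loop
vertex -0.308 -2.376 -1.935
vertex 0.291 -2.95 -1.055
vertex -0.633 -2.22 -0.781
endloop
endfacet
facet normal -0.598 0.132 -0.791
outer loop
vertex 0.348 -1.418 -2.271
vertex -0.308 -2.376 -1.935
vertex -0.598 -1.273 -1.532
endloop
endfacet
facet normal 0.384 0.708 -0.593
outer loop
vertex 1.353 -1.4 -1.599
vertex 0.348 -1.418 -2.271
vertex 0.429 -0.67 -1.325
endloop
endfacet

endsolid


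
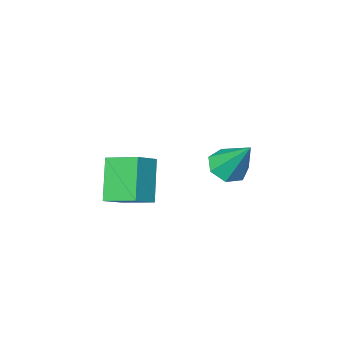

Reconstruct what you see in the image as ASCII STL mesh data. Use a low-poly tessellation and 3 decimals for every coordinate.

solid 
facet normal 0.110 -0.577 -0.809
outer loop
vertex -0.367 1.892 -1.608
vertex -0.72 1.456 -1.345
vertex -0.895 1.929 -1.706
endloop
endfacet
facet normal 0.111 0.966 -0.235
outer loop
vertex -0.367 1.892 -1.608
vertex -0.895 1.929 -1.706
vertex -0.88 2.304 -0.155
endloop
endfacet
facet normal 0.108 -0.578 -0.809
outer loop
vertex -0.895 1.929 -1.706
vertex -0.72 1.456 -1.345
vertex -1.291 1.61 -1.531
endloop
endfacet
facet normal -0.663 0.729 -0.170
outer loop
vertex -0.895 1.929 -1.706
vertex -1.291 1.61 -1.531
vertex -0.88 2.304 -0.155
endloop
endfacet
facet normal 0.108 -0.576 -0.810
outer loop
vertex -1.291 1.61 -1.531
vertex -0.72 1.456 -1.345
vertex -1.258 1.175 -1.217
endloop
endfacet
facet normal -0.966 0.099 0.239
outer loop
vertex -1.291 1.61 -1.531
vertex -1.258 1.175 -1.217
vertex -0.88 2.304 -0.155
endloop
endfacet
facet normal 0.108 -0.576 -0.810
outer loop
vertex -1.258 1.175 -1.217
vertex -0.72 1.456 -1.345
vertex -0.819 0.951 -0.999
endloop
endfacet
facet normal -0.571 -0.453 0.685
outer loop
vertex -1.258 1.175 -1.217
vertex -0.819 0.951 -0.999
vertex -0.88 2.304 -0.155
endloop
endfacet
facet normal 0.110 -0.576 -0.810
outer loop
vertex -0.819 0.951 -0.999
vertex -0.72 1.456 -1.345
vertex -0.306 1.108 -1.041
endloop
endfacet
facet normal 0.224 -0.509 0.831
outer loop
vertex -0.819 0.951 -0.999
vertex -0.306 1.108 -1.041
vertex -0.88 2.304 -0.155
endloop
endfacet
facet normal 0.109 -0.577 -0.809
outer loop
vertex -0.306 1.108 -1.041
vertex -0.72 1.456 -1.345
vertex -0.105 1.527 -1.313
endloop
endfacet
facet normal 0.823 -0.026 0.568
outer loop
vertex -0.306 1.108 -1.041
vertex -0.105 1.527 -1.313
vertex -0.88 2.304 -0.155
endloop
endfacet
facet normal 0.109 -0.577 -0.810
outer loop
vertex -0.105 1.527 -1.313
vertex -0.72 1.456 -1.345
vertex -0.367 1.892 -1.608
endloop
endfacet
facet normal 0.771 0.629 0.094
outer loop
vertex -0.105 1.527 -1.313
vertex -0.367 1.892 -1.608
vertex -0.88 2.304 -0.155
endloop
endfacet
facet normal -0.827 -0.204 -0.524
outer loop
vertex 2.017 0.575 -0.64
vertex 1.54 1.482 -0.24
vertex 2.518 1.314 -1.719
endloop
endfacet
facet normal 0.434 -0.824 -0.363
outer loop
vertex 3.18 1.478 -1.3
vertex 2.017 0.575 -0.64
vertex 2.518 1.314 -1.719
endloop
endfacet
facet normal -0.827 -0.204 -0.524
outer loop
vertex 2.518 1.314 -1.719
vertex 1.54 1.482 -0.24
vertex 2.041 2.221 -1.319
endloop
endfacet
facet normal 0.357 0.528 -0.771
outer loop
vertex 2.041 2.221 -1.319
vertex 3.18 1.478 -1.3
vertex 2.518 1.314 -1.719
endloop
endfacet
facet normal -0.357 -0.528 0.771
outer loop
vertex 2.017 0.575 -0.64
vertex 2.202 1.646 0.179
vertex 1.54 1.482 -0.24
endloop
endfacet
facet normal 0.434 -0.824 -0.363
outer loop
vertex 2.679 0.739 -0.221
vertex 2.017 0.575 -0.64
vertex 3.18 1.478 -1.3
endloop
endfacet
facet normal -0.357 -0.528 0.771
outer loop
vertex 2.679 0.739 -0.221
vertex 2.202 1.646 0.179
vertex 2.017 0.575 -0.64
endloop
endfacet
facet normal -0.434 0.824 0.363
outer loop
vertex 1.54 1.482 -0.24
vertex 2.202 1.646 0.179
vertex 2.041 2.221 -1.319
endloop
endfacet
facet normal 0.357 0.528 -0.771
outer loop
vertex 2.703 2.385 -0.9
vertex 3.18 1.478 -1.3
vertex 2.041 2.221 -1.319
endloop
endfacet
facet normal -0.434 0.824 0.363
outer loop
vertex 2.041 2.221 -1.319
vertex 2.202 1.646 0.179
vertex 2.703 2.385 -0.9
endloop
endfacet
facet normal 0.827 0.204 0.524
outer loop
vertex 2.703 2.385 -0.9
vertex 2.679 0.739 -0.221
vertex 3.18 1.478 -1.3
endloop
endfacet
facet normal 0.827 0.204 0.524
outer loop
vertex 2.202 1.646 0.179
vertex 2.679 0.739 -0.221
vertex 2.703 2.385 -0.9
endloop
endfacet

endsolid


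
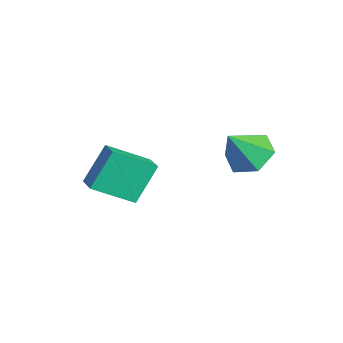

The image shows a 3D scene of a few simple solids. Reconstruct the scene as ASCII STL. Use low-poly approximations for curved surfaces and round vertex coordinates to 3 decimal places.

solid 
facet normal -0.966 -0.081 -0.244
outer loop
vertex -1.899 -1.944 -1.012
vertex -1.776 -0.151 -2.099
vertex -1.399 -2.973 -2.652
endloop
endfacet
facet normal -0.059 -0.854 0.518
outer loop
vertex -0.404 -2.889 -2.401
vertex -1.899 -1.944 -1.012
vertex -1.399 -2.973 -2.652
endloop
endfacet
facet normal -0.966 -0.081 -0.244
outer loop
vertex -1.399 -2.973 -2.652
vertex -1.776 -0.151 -2.099
vertex -1.276 -1.18 -3.739
endloop
endfacet
facet normal 0.250 -0.514 -0.820
outer loop
vertex -1.276 -1.18 -3.739
vertex -0.404 -2.889 -2.401
vertex -1.399 -2.973 -2.652
endloop
endfacet
facet normal -0.250 0.514 0.820
outer loop
vertex -1.899 -1.944 -1.012
vertex -0.781 -0.067 -1.848
vertex -1.776 -0.151 -2.099
endloop
endfacet
facet normal -0.059 -0.854 0.518
outer loop
vertex -0.904 -1.86 -0.761
vertex -1.899 -1.944 -1.012
vertex -0.404 -2.889 -2.401
endloop
endfacet
facet normal -0.250 0.514 0.820
outer loop
vertex -0.904 -1.86 -0.761
vertex -0.781 -0.067 -1.848
vertex -1.899 -1.944 -1.012
endloop
endfacet
facet normal 0.059 0.854 -0.518
outer loop
vertex -1.776 -0.151 -2.099
vertex -0.781 -0.067 -1.848
vertex -1.276 -1.18 -3.739
endloop
endfacet
facet normal 0.250 -0.514 -0.820
outer loop
vertex -0.281 -1.096 -3.488
vertex -0.404 -2.889 -2.401
vertex -1.276 -1.18 -3.739
endloop
endfacet
facet normal 0.059 0.854 -0.518
outer loop
vertex -1.276 -1.18 -3.739
vertex -0.781 -0.067 -1.848
vertex -0.281 -1.096 -3.488
endloop
endfacet
facet normal 0.966 0.081 0.244
outer loop
vertex -0.281 -1.096 -3.488
vertex -0.904 -1.86 -0.761
vertex -0.404 -2.889 -2.401
endloop
endfacet
facet normal 0.966 0.081 0.244
outer loop
vertex -0.781 -0.067 -1.848
vertex -0.904 -1.86 -0.761
vertex -0.281 -1.096 -3.488
endloop
endfacet
facet normal -0.225 0.556 -0.800
outer loop
vertex 3.613 2.724 0.444
vertex 2.569 2.695 0.718
vertex 3.203 3.486 1.089
endloop
endfacet
facet normal 0.899 0.130 0.418
outer loop
vertex 3.613 2.724 0.444
vertex 3.203 3.486 1.089
vertex 2.971 1.705 2.142
endloop
endfacet
facet normal -0.226 0.556 -0.800
outer loop
vertex 3.203 3.486 1.089
vertex 2.569 2.695 0.718
vertex 2.159 3.457 1.364
endloop
endfacet
facet normal 0.211 0.477 0.853
outer loop
vertex 3.203 3.486 1.089
vertex 2.159 3.457 1.364
vertex 2.971 1.705 2.142
endloop
endfacet
facet normal -0.226 0.556 -0.800
outer loop
vertex 2.159 3.457 1.364
vertex 2.569 2.695 0.718
vertex 1.525 2.666 0.993
endloop
endfacet
facet normal -0.583 0.088 0.808
outer loop
vertex 2.159 3.457 1.364
vertex 1.525 2.666 0.993
vertex 2.971 1.705 2.142
endloop
endfacet
facet normal -0.226 0.556 -0.800
outer loop
vertex 1.525 2.666 0.993
vertex 2.569 2.695 0.718
vertex 1.935 1.903 0.347
endloop
endfacet
facet normal -0.689 -0.647 0.326
outer loop
vertex 1.525 2.666 0.993
vertex 1.935 1.903 0.347
vertex 2.971 1.705 2.142
endloop
endfacet
facet normal -0.227 0.556 -0.800
outer loop
vertex 1.935 1.903 0.347
vertex 2.569 2.695 0.718
vertex 2.979 1.933 0.072
endloop
endfacet
facet normal -0.000 -0.994 -0.109
outer loop
vertex 1.935 1.903 0.347
vertex 2.979 1.933 0.072
vertex 2.971 1.705 2.142
endloop
endfacet
facet normal -0.225 0.557 -0.800
outer loop
vertex 2.979 1.933 0.072
vertex 2.569 2.695 0.718
vertex 3.613 2.724 0.444
endloop
endfacet
facet normal 0.793 -0.606 -0.064
outer loop
vertex 2.979 1.933 0.072
vertex 3.613 2.724 0.444
vertex 2.971 1.705 2.142
endloop
endfacet

endsolid


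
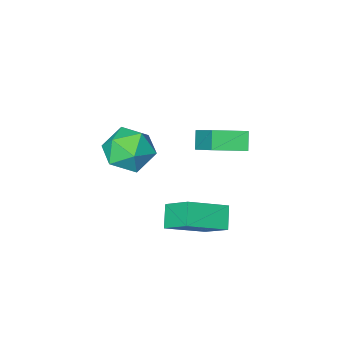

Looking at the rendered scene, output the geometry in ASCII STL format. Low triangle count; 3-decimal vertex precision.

solid 
facet normal 0.230 0.449 0.864
outer loop
vertex 3.368 -2.012 0.099
vertex 2.618 -2.732 0.673
vertex 3.755 -3.048 0.534
endloop
endfacet
facet normal 0.783 0.466 0.413
outer loop
vertex 3.368 -2.012 0.099
vertex 3.755 -3.048 0.534
vertex 4.107 -2.686 -0.542
endloop
endfacet
facet normal 0.572 0.800 -0.182
outer loop
vertex 3.368 -2.012 0.099
vertex 4.107 -2.686 -0.542
vertex 3.187 -2.148 -1.067
endloop
endfacet
facet normal -0.110 0.989 -0.098
outer loop
vertex 3.368 -2.012 0.099
vertex 3.187 -2.148 -1.067
vertex 2.267 -2.176 -0.316
endloop
endfacet
facet normal -0.322 0.772 0.548
outer loop
vertex 3.368 -2.012 0.099
vertex 2.267 -2.176 -0.316
vertex 2.618 -2.732 0.673
endloop
endfacet
facet normal 0.948 -0.207 0.240
outer loop
vertex 4.107 -2.686 -0.542
vertex 3.755 -3.048 0.534
vertex 3.813 -3.824 -0.364
endloop
endfacet
facet normal 0.053 -0.235 0.971
outer loop
vertex 3.755 -3.048 0.534
vertex 2.618 -2.732 0.673
vertex 2.893 -3.852 0.387
endloop
endfacet
facet normal -0.839 0.289 0.460
outer loop
vertex 2.618 -2.732 0.673
vertex 2.267 -2.176 -0.316
vertex 1.973 -3.314 -0.138
endloop
endfacet
facet normal -0.497 0.640 -0.585
outer loop
vertex 2.267 -2.176 -0.316
vertex 3.187 -2.148 -1.067
vertex 2.325 -2.952 -1.214
endloop
endfacet
facet normal 0.607 0.333 -0.722
outer loop
vertex 3.187 -2.148 -1.067
vertex 4.107 -2.686 -0.542
vertex 3.462 -3.268 -1.353
endloop
endfacet
facet normal 0.110 -0.989 0.098
outer loop
vertex 2.712 -3.988 -0.779
vertex 3.813 -3.824 -0.364
vertex 2.893 -3.852 0.387
endloop
endfacet
facet normal -0.572 -0.800 0.182
outer loop
vertex 2.712 -3.988 -0.779
vertex 2.893 -3.852 0.387
vertex 1.973 -3.314 -0.138
endloop
endfacet
facet normal -0.783 -0.466 -0.413
outer loop
vertex 2.712 -3.988 -0.779
vertex 1.973 -3.314 -0.138
vertex 2.325 -2.952 -1.214
endloop
endfacet
facet normal -0.230 -0.449 -0.864
outer loop
vertex 2.712 -3.988 -0.779
vertex 2.325 -2.952 -1.214
vertex 3.462 -3.268 -1.353
endloop
endfacet
facet normal 0.322 -0.772 -0.548
outer loop
vertex 2.712 -3.988 -0.779
vertex 3.462 -3.268 -1.353
vertex 3.813 -3.824 -0.364
endloop
endfacet
facet normal 0.497 -0.640 0.585
outer loop
vertex 2.893 -3.852 0.387
vertex 3.813 -3.824 -0.364
vertex 3.755 -3.048 0.534
endloop
endfacet
facet normal -0.607 -0.333 0.722
outer loop
vertex 1.973 -3.314 -0.138
vertex 2.893 -3.852 0.387
vertex 2.618 -2.732 0.673
endloop
endfacet
facet normal -0.948 0.207 -0.240
outer loop
vertex 2.325 -2.952 -1.214
vertex 1.973 -3.314 -0.138
vertex 2.267 -2.176 -0.316
endloop
endfacet
facet normal -0.053 0.235 -0.971
outer loop
vertex 3.462 -3.268 -1.353
vertex 2.325 -2.952 -1.214
vertex 3.187 -2.148 -1.067
endloop
endfacet
facet normal 0.839 -0.289 -0.460
outer loop
vertex 3.813 -3.824 -0.364
vertex 3.462 -3.268 -1.353
vertex 4.107 -2.686 -0.542
endloop
endfacet
facet normal -0.923 0.333 -0.194
outer loop
vertex 0.081 0.967 2.346
vertex 0.4 1.45 1.657
vertex -0.249 -0.731 1.004
endloop
endfacet
facet normal -0.354 -0.537 0.766
outer loop
vertex 1.08 -1.21 1.283
vertex 0.081 0.967 2.346
vertex -0.249 -0.731 1.004
endloop
endfacet
facet normal -0.923 0.333 -0.194
outer loop
vertex -0.249 -0.731 1.004
vertex 0.4 1.45 1.657
vertex 0.07 -0.248 0.315
endloop
endfacet
facet normal -0.151 -0.775 -0.613
outer loop
vertex 0.07 -0.248 0.315
vertex 1.08 -1.21 1.283
vertex -0.249 -0.731 1.004
endloop
endfacet
facet normal 0.151 0.775 0.613
outer loop
vertex 0.081 0.967 2.346
vertex 1.729 0.971 1.936
vertex 0.4 1.45 1.657
endloop
endfacet
facet normal -0.354 -0.537 0.766
outer loop
vertex 1.41 0.488 2.625
vertex 0.081 0.967 2.346
vertex 1.08 -1.21 1.283
endloop
endfacet
facet normal 0.151 0.775 0.613
outer loop
vertex 1.41 0.488 2.625
vertex 1.729 0.971 1.936
vertex 0.081 0.967 2.346
endloop
endfacet
facet normal 0.354 0.537 -0.766
outer loop
vertex 0.4 1.45 1.657
vertex 1.729 0.971 1.936
vertex 0.07 -0.248 0.315
endloop
endfacet
facet normal -0.151 -0.775 -0.613
outer loop
vertex 1.399 -0.727 0.594
vertex 1.08 -1.21 1.283
vertex 0.07 -0.248 0.315
endloop
endfacet
facet normal 0.354 0.537 -0.766
outer loop
vertex 0.07 -0.248 0.315
vertex 1.729 0.971 1.936
vertex 1.399 -0.727 0.594
endloop
endfacet
facet normal 0.923 -0.333 0.194
outer loop
vertex 1.399 -0.727 0.594
vertex 1.41 0.488 2.625
vertex 1.08 -1.21 1.283
endloop
endfacet
facet normal 0.923 -0.333 0.194
outer loop
vertex 1.729 0.971 1.936
vertex 1.41 0.488 2.625
vertex 1.399 -0.727 0.594
endloop
endfacet
facet normal -0.422 -0.617 0.664
outer loop
vertex 2.633 -0.909 -2.361
vertex 2.384 0.354 -1.345
vertex 0.944 -0.606 -3.152
endloop
endfacet
facet normal 0.152 -0.770 -0.620
outer loop
vertex 1.416 0.086 -3.895
vertex 2.633 -0.909 -2.361
vertex 0.944 -0.606 -3.152
endloop
endfacet
facet normal -0.421 -0.618 0.664
outer loop
vertex 0.944 -0.606 -3.152
vertex 2.384 0.354 -1.345
vertex 0.694 0.657 -2.135
endloop
endfacet
facet normal -0.894 0.160 -0.419
outer loop
vertex 0.694 0.657 -2.135
vertex 1.416 0.086 -3.895
vertex 0.944 -0.606 -3.152
endloop
endfacet
facet normal 0.894 -0.160 0.418
outer loop
vertex 2.633 -0.909 -2.361
vertex 2.856 1.046 -2.088
vertex 2.384 0.354 -1.345
endloop
endfacet
facet normal 0.152 -0.770 -0.620
outer loop
vertex 3.106 -0.217 -3.105
vertex 2.633 -0.909 -2.361
vertex 1.416 0.086 -3.895
endloop
endfacet
facet normal 0.894 -0.160 0.419
outer loop
vertex 3.106 -0.217 -3.105
vertex 2.856 1.046 -2.088
vertex 2.633 -0.909 -2.361
endloop
endfacet
facet normal -0.152 0.770 0.620
outer loop
vertex 2.384 0.354 -1.345
vertex 2.856 1.046 -2.088
vertex 0.694 0.657 -2.135
endloop
endfacet
facet normal -0.894 0.161 -0.419
outer loop
vertex 1.167 1.349 -2.879
vertex 1.416 0.086 -3.895
vertex 0.694 0.657 -2.135
endloop
endfacet
facet normal -0.152 0.770 0.620
outer loop
vertex 0.694 0.657 -2.135
vertex 2.856 1.046 -2.088
vertex 1.167 1.349 -2.879
endloop
endfacet
facet normal 0.421 0.617 -0.664
outer loop
vertex 1.167 1.349 -2.879
vertex 3.106 -0.217 -3.105
vertex 1.416 0.086 -3.895
endloop
endfacet
facet normal 0.422 0.618 -0.664
outer loop
vertex 2.856 1.046 -2.088
vertex 3.106 -0.217 -3.105
vertex 1.167 1.349 -2.879
endloop
endfacet

endsolid


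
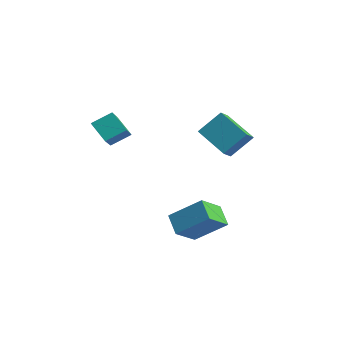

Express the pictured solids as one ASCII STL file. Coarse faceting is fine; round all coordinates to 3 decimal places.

solid 
facet normal -0.559 0.589 -0.584
outer loop
vertex -4.76 -0.538 -0.161
vertex -4.33 0.469 0.442
vertex -3.749 -0.446 -1.035
endloop
endfacet
facet normal -0.344 -0.805 -0.483
outer loop
vertex -2.57 -1.689 0.198
vertex -4.76 -0.538 -0.161
vertex -3.749 -0.446 -1.035
endloop
endfacet
facet normal -0.558 0.589 -0.584
outer loop
vertex -3.749 -0.446 -1.035
vertex -4.33 0.469 0.442
vertex -3.318 0.56 -0.432
endloop
endfacet
facet normal 0.754 0.068 -0.653
outer loop
vertex -3.318 0.56 -0.432
vertex -2.57 -1.689 0.198
vertex -3.749 -0.446 -1.035
endloop
endfacet
facet normal -0.755 -0.069 0.653
outer loop
vertex -4.76 -0.538 -0.161
vertex -3.151 -0.774 1.675
vertex -4.33 0.469 0.442
endloop
endfacet
facet normal -0.344 -0.805 -0.482
outer loop
vertex -3.582 -1.78 1.072
vertex -4.76 -0.538 -0.161
vertex -2.57 -1.689 0.198
endloop
endfacet
facet normal -0.755 -0.068 0.653
outer loop
vertex -3.582 -1.78 1.072
vertex -3.151 -0.774 1.675
vertex -4.76 -0.538 -0.161
endloop
endfacet
facet normal 0.344 0.805 0.483
outer loop
vertex -4.33 0.469 0.442
vertex -3.151 -0.774 1.675
vertex -3.318 0.56 -0.432
endloop
endfacet
facet normal 0.755 0.068 -0.652
outer loop
vertex -2.14 -0.682 0.801
vertex -2.57 -1.689 0.198
vertex -3.318 0.56 -0.432
endloop
endfacet
facet normal 0.344 0.805 0.483
outer loop
vertex -3.318 0.56 -0.432
vertex -3.151 -0.774 1.675
vertex -2.14 -0.682 0.801
endloop
endfacet
facet normal 0.558 -0.589 0.585
outer loop
vertex -2.14 -0.682 0.801
vertex -3.582 -1.78 1.072
vertex -2.57 -1.689 0.198
endloop
endfacet
facet normal 0.558 -0.589 0.584
outer loop
vertex -3.151 -0.774 1.675
vertex -3.582 -1.78 1.072
vertex -2.14 -0.682 0.801
endloop
endfacet
facet normal -0.594 -0.538 -0.598
outer loop
vertex 1.357 -0.923 -3.632
vertex 1.183 0.432 -4.678
vertex 2.371 -1.304 -4.296
endloop
endfacet
facet normal 0.102 -0.788 0.607
outer loop
vertex 3.577 -0.212 -3.082
vertex 1.357 -0.923 -3.632
vertex 2.371 -1.304 -4.296
endloop
endfacet
facet normal -0.594 -0.538 -0.598
outer loop
vertex 2.371 -1.304 -4.296
vertex 1.183 0.432 -4.678
vertex 2.197 0.05 -5.341
endloop
endfacet
facet normal 0.798 -0.301 -0.522
outer loop
vertex 2.197 0.05 -5.341
vertex 3.577 -0.212 -3.082
vertex 2.371 -1.304 -4.296
endloop
endfacet
facet normal -0.798 0.301 0.522
outer loop
vertex 1.357 -0.923 -3.632
vertex 2.389 1.524 -3.464
vertex 1.183 0.432 -4.678
endloop
endfacet
facet normal 0.101 -0.787 0.608
outer loop
vertex 2.563 0.17 -2.419
vertex 1.357 -0.923 -3.632
vertex 3.577 -0.212 -3.082
endloop
endfacet
facet normal -0.798 0.301 0.522
outer loop
vertex 2.563 0.17 -2.419
vertex 2.389 1.524 -3.464
vertex 1.357 -0.923 -3.632
endloop
endfacet
facet normal -0.101 0.787 -0.608
outer loop
vertex 1.183 0.432 -4.678
vertex 2.389 1.524 -3.464
vertex 2.197 0.05 -5.341
endloop
endfacet
facet normal 0.798 -0.301 -0.522
outer loop
vertex 3.403 1.143 -4.128
vertex 3.577 -0.212 -3.082
vertex 2.197 0.05 -5.341
endloop
endfacet
facet normal -0.102 0.787 -0.608
outer loop
vertex 2.197 0.05 -5.341
vertex 2.389 1.524 -3.464
vertex 3.403 1.143 -4.128
endloop
endfacet
facet normal 0.594 0.538 0.598
outer loop
vertex 3.403 1.143 -4.128
vertex 2.563 0.17 -2.419
vertex 3.577 -0.212 -3.082
endloop
endfacet
facet normal 0.594 0.538 0.598
outer loop
vertex 2.389 1.524 -3.464
vertex 2.563 0.17 -2.419
vertex 3.403 1.143 -4.128
endloop
endfacet
facet normal -0.914 -0.032 0.404
outer loop
vertex 0.217 3.419 1.603
vertex -0.051 4.12 1.053
vertex -0.254 2.335 0.451
endloop
endfacet
facet normal 0.288 -0.753 0.591
outer loop
vertex 1.611 2.4 -0.373
vertex 0.217 3.419 1.603
vertex -0.254 2.335 0.451
endloop
endfacet
facet normal -0.914 -0.032 0.404
outer loop
vertex -0.254 2.335 0.451
vertex -0.051 4.12 1.053
vertex -0.522 3.036 -0.099
endloop
endfacet
facet normal -0.285 -0.657 -0.698
outer loop
vertex -0.522 3.036 -0.099
vertex 1.611 2.4 -0.373
vertex -0.254 2.335 0.451
endloop
endfacet
facet normal 0.285 0.657 0.698
outer loop
vertex 0.217 3.419 1.603
vertex 1.814 4.185 0.229
vertex -0.051 4.12 1.053
endloop
endfacet
facet normal 0.288 -0.753 0.591
outer loop
vertex 2.082 3.484 0.779
vertex 0.217 3.419 1.603
vertex 1.611 2.4 -0.373
endloop
endfacet
facet normal 0.285 0.657 0.698
outer loop
vertex 2.082 3.484 0.779
vertex 1.814 4.185 0.229
vertex 0.217 3.419 1.603
endloop
endfacet
facet normal -0.288 0.753 -0.591
outer loop
vertex -0.051 4.12 1.053
vertex 1.814 4.185 0.229
vertex -0.522 3.036 -0.099
endloop
endfacet
facet normal -0.285 -0.657 -0.698
outer loop
vertex 1.343 3.101 -0.923
vertex 1.611 2.4 -0.373
vertex -0.522 3.036 -0.099
endloop
endfacet
facet normal -0.288 0.753 -0.591
outer loop
vertex -0.522 3.036 -0.099
vertex 1.814 4.185 0.229
vertex 1.343 3.101 -0.923
endloop
endfacet
facet normal 0.914 0.032 -0.404
outer loop
vertex 1.343 3.101 -0.923
vertex 2.082 3.484 0.779
vertex 1.611 2.4 -0.373
endloop
endfacet
facet normal 0.914 0.032 -0.404
outer loop
vertex 1.814 4.185 0.229
vertex 2.082 3.484 0.779
vertex 1.343 3.101 -0.923
endloop
endfacet

endsolid


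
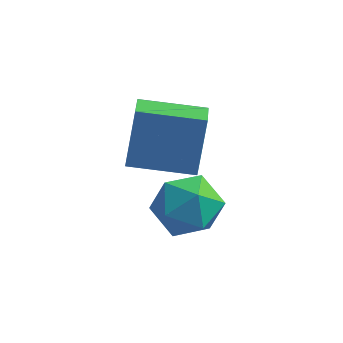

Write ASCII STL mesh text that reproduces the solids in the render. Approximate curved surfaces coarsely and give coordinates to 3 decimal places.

solid 
facet normal -0.962 -0.243 0.122
outer loop
vertex 2.168 -2.331 0.626
vertex 1.855 -1.284 0.239
vertex 2.106 -3.075 -1.337
endloop
endfacet
facet normal 0.270 -0.903 0.334
outer loop
vertex 4.165 -2.556 -1.599
vertex 2.168 -2.331 0.626
vertex 2.106 -3.075 -1.337
endloop
endfacet
facet normal -0.962 -0.243 0.123
outer loop
vertex 2.106 -3.075 -1.337
vertex 1.855 -1.284 0.239
vertex 1.792 -2.028 -1.724
endloop
endfacet
facet normal -0.030 -0.354 -0.935
outer loop
vertex 1.792 -2.028 -1.724
vertex 4.165 -2.556 -1.599
vertex 2.106 -3.075 -1.337
endloop
endfacet
facet normal 0.030 0.354 0.935
outer loop
vertex 2.168 -2.331 0.626
vertex 3.914 -0.765 -0.023
vertex 1.855 -1.284 0.239
endloop
endfacet
facet normal 0.270 -0.903 0.334
outer loop
vertex 4.228 -1.812 0.364
vertex 2.168 -2.331 0.626
vertex 4.165 -2.556 -1.599
endloop
endfacet
facet normal 0.030 0.354 0.935
outer loop
vertex 4.228 -1.812 0.364
vertex 3.914 -0.765 -0.023
vertex 2.168 -2.331 0.626
endloop
endfacet
facet normal -0.270 0.903 -0.334
outer loop
vertex 1.855 -1.284 0.239
vertex 3.914 -0.765 -0.023
vertex 1.792 -2.028 -1.724
endloop
endfacet
facet normal -0.030 -0.354 -0.935
outer loop
vertex 3.852 -1.509 -1.986
vertex 4.165 -2.556 -1.599
vertex 1.792 -2.028 -1.724
endloop
endfacet
facet normal -0.270 0.903 -0.334
outer loop
vertex 1.792 -2.028 -1.724
vertex 3.914 -0.765 -0.023
vertex 3.852 -1.509 -1.986
endloop
endfacet
facet normal 0.962 0.242 -0.123
outer loop
vertex 3.852 -1.509 -1.986
vertex 4.228 -1.812 0.364
vertex 4.165 -2.556 -1.599
endloop
endfacet
facet normal 0.962 0.243 -0.123
outer loop
vertex 3.914 -0.765 -0.023
vertex 4.228 -1.812 0.364
vertex 3.852 -1.509 -1.986
endloop
endfacet
facet normal -0.476 0.603 0.640
outer loop
vertex 3.027 -1.546 -3.307
vertex 3.097 -2.406 -2.445
vertex 3.989 -1.581 -2.558
endloop
endfacet
facet normal -0.096 0.981 0.169
outer loop
vertex 3.027 -1.546 -3.307
vertex 3.989 -1.581 -2.558
vertex 4.149 -1.36 -3.747
endloop
endfacet
facet normal -0.325 0.812 -0.485
outer loop
vertex 3.027 -1.546 -3.307
vertex 4.149 -1.36 -3.747
vertex 3.357 -2.048 -4.368
endloop
endfacet
facet normal -0.846 0.329 -0.419
outer loop
vertex 3.027 -1.546 -3.307
vertex 3.357 -2.048 -4.368
vertex 2.707 -2.694 -3.563
endloop
endfacet
facet normal -0.940 0.200 0.276
outer loop
vertex 3.027 -1.546 -3.307
vertex 2.707 -2.694 -3.563
vertex 3.097 -2.406 -2.445
endloop
endfacet
facet normal 0.587 0.778 0.224
outer loop
vertex 4.149 -1.36 -3.747
vertex 3.989 -1.581 -2.558
vertex 4.913 -2.106 -3.157
endloop
endfacet
facet normal -0.029 0.167 0.986
outer loop
vertex 3.989 -1.581 -2.558
vertex 3.097 -2.406 -2.445
vertex 4.263 -2.752 -2.352
endloop
endfacet
facet normal -0.780 -0.485 0.397
outer loop
vertex 3.097 -2.406 -2.445
vertex 2.707 -2.694 -3.563
vertex 3.471 -3.44 -2.973
endloop
endfacet
facet normal -0.628 -0.275 -0.728
outer loop
vertex 2.707 -2.694 -3.563
vertex 3.357 -2.048 -4.368
vertex 3.631 -3.219 -4.162
endloop
endfacet
facet normal 0.216 0.505 -0.836
outer loop
vertex 3.357 -2.048 -4.368
vertex 4.149 -1.36 -3.747
vertex 4.523 -2.394 -4.275
endloop
endfacet
facet normal 0.846 -0.329 0.419
outer loop
vertex 4.593 -3.254 -3.413
vertex 4.913 -2.106 -3.157
vertex 4.263 -2.752 -2.352
endloop
endfacet
facet normal 0.325 -0.812 0.485
outer loop
vertex 4.593 -3.254 -3.413
vertex 4.263 -2.752 -2.352
vertex 3.471 -3.44 -2.973
endloop
endfacet
facet normal 0.096 -0.981 -0.169
outer loop
vertex 4.593 -3.254 -3.413
vertex 3.471 -3.44 -2.973
vertex 3.631 -3.219 -4.162
endloop
endfacet
facet normal 0.476 -0.603 -0.640
outer loop
vertex 4.593 -3.254 -3.413
vertex 3.631 -3.219 -4.162
vertex 4.523 -2.394 -4.275
endloop
endfacet
facet normal 0.940 -0.200 -0.276
outer loop
vertex 4.593 -3.254 -3.413
vertex 4.523 -2.394 -4.275
vertex 4.913 -2.106 -3.157
endloop
endfacet
facet normal 0.628 0.275 0.728
outer loop
vertex 4.263 -2.752 -2.352
vertex 4.913 -2.106 -3.157
vertex 3.989 -1.581 -2.558
endloop
endfacet
facet normal -0.216 -0.505 0.836
outer loop
vertex 3.471 -3.44 -2.973
vertex 4.263 -2.752 -2.352
vertex 3.097 -2.406 -2.445
endloop
endfacet
facet normal -0.587 -0.778 -0.224
outer loop
vertex 3.631 -3.219 -4.162
vertex 3.471 -3.44 -2.973
vertex 2.707 -2.694 -3.563
endloop
endfacet
facet normal 0.029 -0.167 -0.986
outer loop
vertex 4.523 -2.394 -4.275
vertex 3.631 -3.219 -4.162
vertex 3.357 -2.048 -4.368
endloop
endfacet
facet normal 0.780 0.485 -0.397
outer loop
vertex 4.913 -2.106 -3.157
vertex 4.523 -2.394 -4.275
vertex 4.149 -1.36 -3.747
endloop
endfacet

endsolid


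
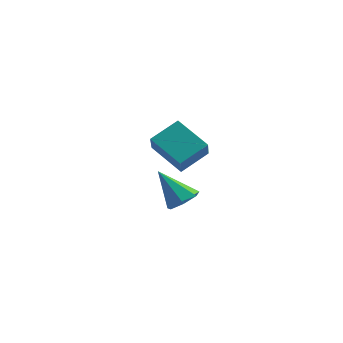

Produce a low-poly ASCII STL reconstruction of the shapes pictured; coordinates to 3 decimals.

solid 
facet normal 0.605 0.042 -0.795
outer loop
vertex -0.349 -0.81 -3.252
vertex -0.741 -1.305 -3.576
vertex -0.816 -0.6 -3.596
endloop
endfacet
facet normal 0.012 0.861 0.509
outer loop
vertex -0.349 -0.81 -3.252
vertex -0.816 -0.6 -3.596
vertex -1.739 -1.375 -2.264
endloop
endfacet
facet normal 0.604 0.042 -0.796
outer loop
vertex -0.816 -0.6 -3.596
vertex -0.741 -1.305 -3.576
vertex -1.226 -0.921 -3.924
endloop
endfacet
facet normal -0.626 0.780 0.020
outer loop
vertex -0.816 -0.6 -3.596
vertex -1.226 -0.921 -3.924
vertex -1.739 -1.375 -2.264
endloop
endfacet
facet normal 0.605 0.043 -0.795
outer loop
vertex -1.226 -0.921 -3.924
vertex -0.741 -1.305 -3.576
vertex -1.271 -1.532 -3.991
endloop
endfacet
facet normal -0.958 0.100 -0.269
outer loop
vertex -1.226 -0.921 -3.924
vertex -1.271 -1.532 -3.991
vertex -1.739 -1.375 -2.264
endloop
endfacet
facet normal 0.605 0.042 -0.795
outer loop
vertex -1.271 -1.532 -3.991
vertex -0.741 -1.305 -3.576
vertex -0.917 -1.972 -3.745
endloop
endfacet
facet normal -0.733 -0.667 -0.138
outer loop
vertex -1.271 -1.532 -3.991
vertex -0.917 -1.972 -3.745
vertex -1.739 -1.375 -2.264
endloop
endfacet
facet normal 0.605 0.042 -0.795
outer loop
vertex -0.917 -1.972 -3.745
vertex -0.741 -1.305 -3.576
vertex -0.431 -1.91 -3.372
endloop
endfacet
facet normal -0.120 -0.942 0.313
outer loop
vertex -0.917 -1.972 -3.745
vertex -0.431 -1.91 -3.372
vertex -1.739 -1.375 -2.264
endloop
endfacet
facet normal 0.604 0.041 -0.796
outer loop
vertex -0.431 -1.91 -3.372
vertex -0.741 -1.305 -3.576
vertex -0.178 -1.393 -3.153
endloop
endfacet
facet normal 0.418 -0.520 0.745
outer loop
vertex -0.431 -1.91 -3.372
vertex -0.178 -1.393 -3.153
vertex -1.739 -1.375 -2.264
endloop
endfacet
facet normal 0.604 0.042 -0.796
outer loop
vertex -0.178 -1.393 -3.153
vertex -0.741 -1.305 -3.576
vertex -0.349 -0.81 -3.252
endloop
endfacet
facet normal 0.477 0.281 0.832
outer loop
vertex -0.178 -1.393 -3.153
vertex -0.349 -0.81 -3.252
vertex -1.739 -1.375 -2.264
endloop
endfacet
facet normal -0.844 0.189 0.501
outer loop
vertex -4.089 2.481 -2.804
vertex -3.437 3.564 -2.115
vertex -4.444 3.264 -3.698
endloop
endfacet
facet normal -0.453 -0.752 -0.479
outer loop
vertex -2.983 2.936 -4.565
vertex -4.089 2.481 -2.804
vertex -4.444 3.264 -3.698
endloop
endfacet
facet normal -0.844 0.189 0.501
outer loop
vertex -4.444 3.264 -3.698
vertex -3.437 3.564 -2.115
vertex -3.792 4.347 -3.009
endloop
endfacet
facet normal -0.286 0.631 -0.721
outer loop
vertex -3.792 4.347 -3.009
vertex -2.983 2.936 -4.565
vertex -4.444 3.264 -3.698
endloop
endfacet
facet normal 0.286 -0.631 0.721
outer loop
vertex -4.089 2.481 -2.804
vertex -1.976 3.236 -2.982
vertex -3.437 3.564 -2.115
endloop
endfacet
facet normal -0.453 -0.752 -0.479
outer loop
vertex -2.628 2.153 -3.671
vertex -4.089 2.481 -2.804
vertex -2.983 2.936 -4.565
endloop
endfacet
facet normal 0.286 -0.631 0.721
outer loop
vertex -2.628 2.153 -3.671
vertex -1.976 3.236 -2.982
vertex -4.089 2.481 -2.804
endloop
endfacet
facet normal 0.453 0.752 0.479
outer loop
vertex -3.437 3.564 -2.115
vertex -1.976 3.236 -2.982
vertex -3.792 4.347 -3.009
endloop
endfacet
facet normal -0.286 0.631 -0.721
outer loop
vertex -2.331 4.019 -3.876
vertex -2.983 2.936 -4.565
vertex -3.792 4.347 -3.009
endloop
endfacet
facet normal 0.453 0.752 0.479
outer loop
vertex -3.792 4.347 -3.009
vertex -1.976 3.236 -2.982
vertex -2.331 4.019 -3.876
endloop
endfacet
facet normal 0.844 -0.189 -0.501
outer loop
vertex -2.331 4.019 -3.876
vertex -2.628 2.153 -3.671
vertex -2.983 2.936 -4.565
endloop
endfacet
facet normal 0.844 -0.189 -0.501
outer loop
vertex -1.976 3.236 -2.982
vertex -2.628 2.153 -3.671
vertex -2.331 4.019 -3.876
endloop
endfacet

endsolid
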